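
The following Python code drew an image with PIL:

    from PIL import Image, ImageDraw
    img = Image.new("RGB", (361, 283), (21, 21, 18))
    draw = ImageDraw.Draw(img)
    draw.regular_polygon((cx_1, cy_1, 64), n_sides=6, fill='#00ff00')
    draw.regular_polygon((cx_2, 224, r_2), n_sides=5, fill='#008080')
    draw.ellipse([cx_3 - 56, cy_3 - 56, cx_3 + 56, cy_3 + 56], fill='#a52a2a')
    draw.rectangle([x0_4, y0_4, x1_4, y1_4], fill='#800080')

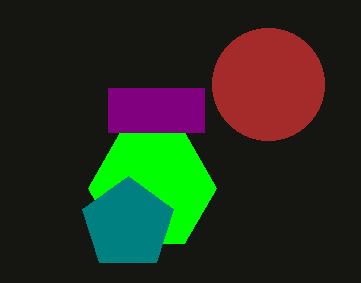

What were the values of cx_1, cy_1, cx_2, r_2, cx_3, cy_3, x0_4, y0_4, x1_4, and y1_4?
cx_1 = 152, cy_1 = 188, cx_2 = 128, r_2 = 48, cx_3 = 268, cy_3 = 84, x0_4 = 108, y0_4 = 88, x1_4 = 204, y1_4 = 132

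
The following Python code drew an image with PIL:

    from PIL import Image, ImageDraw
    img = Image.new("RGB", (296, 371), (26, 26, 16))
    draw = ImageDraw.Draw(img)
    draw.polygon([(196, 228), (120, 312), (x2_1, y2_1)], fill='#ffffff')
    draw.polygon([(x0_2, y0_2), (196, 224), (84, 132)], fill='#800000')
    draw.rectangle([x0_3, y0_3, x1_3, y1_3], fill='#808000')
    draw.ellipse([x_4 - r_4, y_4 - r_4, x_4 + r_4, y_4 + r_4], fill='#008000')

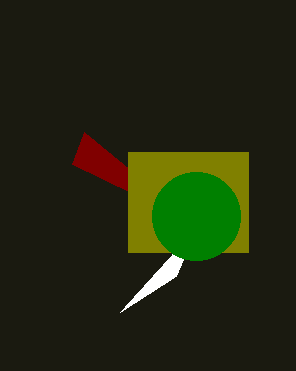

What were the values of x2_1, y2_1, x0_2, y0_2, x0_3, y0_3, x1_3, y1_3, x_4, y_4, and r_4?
x2_1 = 176, y2_1 = 276, x0_2 = 72, y0_2 = 164, x0_3 = 128, y0_3 = 152, x1_3 = 248, y1_3 = 252, x_4 = 196, y_4 = 216, r_4 = 44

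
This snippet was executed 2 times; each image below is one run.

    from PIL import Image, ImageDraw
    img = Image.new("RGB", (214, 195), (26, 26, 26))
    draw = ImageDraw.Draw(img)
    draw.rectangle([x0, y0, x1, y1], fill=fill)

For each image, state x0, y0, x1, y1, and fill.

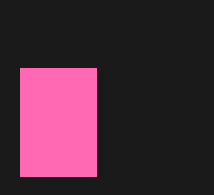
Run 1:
x0 = 20, y0 = 68, x1 = 96, y1 = 176, fill = 'hotpink'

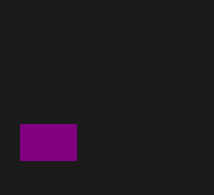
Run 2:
x0 = 20; y0 = 124; x1 = 76; y1 = 160; fill = 'purple'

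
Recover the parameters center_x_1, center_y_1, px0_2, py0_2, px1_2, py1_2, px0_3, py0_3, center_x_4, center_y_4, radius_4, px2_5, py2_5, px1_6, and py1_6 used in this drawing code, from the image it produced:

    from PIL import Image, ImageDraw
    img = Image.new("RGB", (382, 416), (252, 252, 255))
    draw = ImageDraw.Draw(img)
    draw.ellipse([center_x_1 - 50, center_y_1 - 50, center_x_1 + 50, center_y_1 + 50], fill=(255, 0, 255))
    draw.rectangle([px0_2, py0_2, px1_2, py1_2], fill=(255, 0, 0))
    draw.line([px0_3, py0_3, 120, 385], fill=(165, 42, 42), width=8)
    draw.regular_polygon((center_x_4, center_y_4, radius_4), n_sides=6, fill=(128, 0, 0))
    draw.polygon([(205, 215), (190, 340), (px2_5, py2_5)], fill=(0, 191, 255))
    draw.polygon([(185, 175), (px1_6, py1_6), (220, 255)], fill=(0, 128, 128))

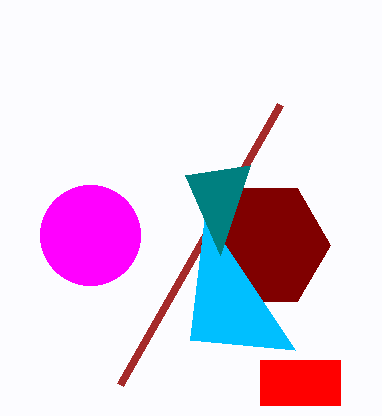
center_x_1 = 90, center_y_1 = 235, px0_2 = 260, py0_2 = 360, px1_2 = 340, py1_2 = 405, px0_3 = 280, py0_3 = 105, center_x_4 = 265, center_y_4 = 245, radius_4 = 65, px2_5 = 295, py2_5 = 350, px1_6 = 250, py1_6 = 165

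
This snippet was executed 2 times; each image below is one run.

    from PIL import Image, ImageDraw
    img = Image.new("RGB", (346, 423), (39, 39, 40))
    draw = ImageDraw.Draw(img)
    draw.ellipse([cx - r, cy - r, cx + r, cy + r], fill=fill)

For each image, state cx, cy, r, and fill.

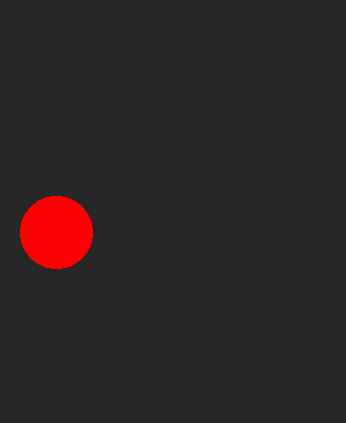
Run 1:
cx = 56; cy = 232; r = 36; fill = 'red'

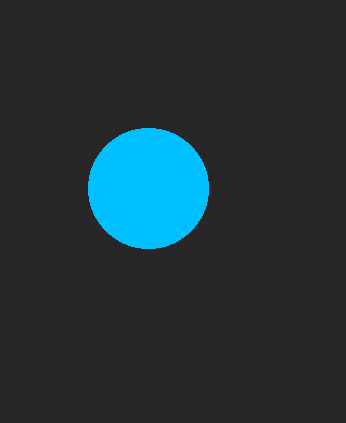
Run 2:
cx = 148, cy = 188, r = 60, fill = 'deepskyblue'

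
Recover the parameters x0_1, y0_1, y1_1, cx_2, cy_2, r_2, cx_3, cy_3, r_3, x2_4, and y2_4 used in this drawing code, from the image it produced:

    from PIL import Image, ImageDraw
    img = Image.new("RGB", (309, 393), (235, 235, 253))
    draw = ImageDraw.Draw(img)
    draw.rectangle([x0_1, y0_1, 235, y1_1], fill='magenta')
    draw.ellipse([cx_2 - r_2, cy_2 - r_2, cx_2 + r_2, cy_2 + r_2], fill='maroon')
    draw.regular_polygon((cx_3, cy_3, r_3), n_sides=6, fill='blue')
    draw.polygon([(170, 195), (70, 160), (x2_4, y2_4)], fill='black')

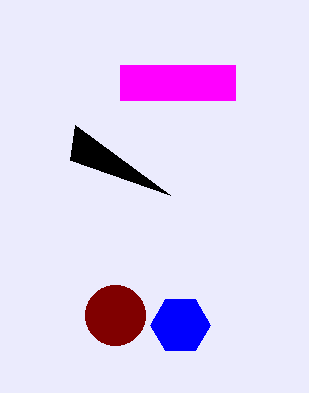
x0_1 = 120
y0_1 = 65
y1_1 = 100
cx_2 = 115
cy_2 = 315
r_2 = 30
cx_3 = 180
cy_3 = 325
r_3 = 30
x2_4 = 75
y2_4 = 125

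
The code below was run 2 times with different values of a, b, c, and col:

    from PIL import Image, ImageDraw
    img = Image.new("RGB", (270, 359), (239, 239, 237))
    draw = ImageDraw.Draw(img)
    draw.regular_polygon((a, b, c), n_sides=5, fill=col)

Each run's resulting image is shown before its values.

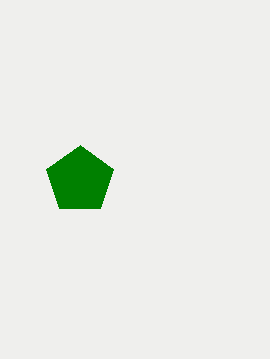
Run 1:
a = 80, b = 180, c = 35, col = 'green'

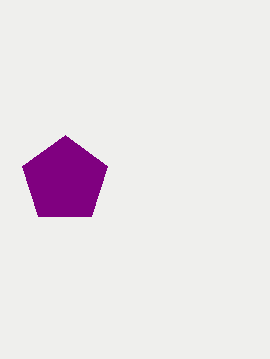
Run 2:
a = 65, b = 180, c = 45, col = 'purple'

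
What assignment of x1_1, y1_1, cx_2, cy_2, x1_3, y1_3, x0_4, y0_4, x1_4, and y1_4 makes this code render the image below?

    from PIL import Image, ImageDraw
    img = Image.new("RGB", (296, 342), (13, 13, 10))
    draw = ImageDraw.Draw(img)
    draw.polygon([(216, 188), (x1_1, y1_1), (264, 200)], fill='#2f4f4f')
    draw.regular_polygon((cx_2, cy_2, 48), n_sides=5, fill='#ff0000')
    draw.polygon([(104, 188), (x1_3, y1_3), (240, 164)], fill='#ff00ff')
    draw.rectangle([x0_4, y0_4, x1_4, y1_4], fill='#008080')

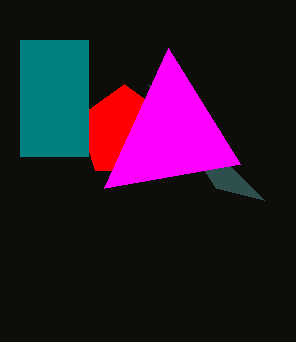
x1_1 = 148, y1_1 = 84, cx_2 = 124, cy_2 = 132, x1_3 = 168, y1_3 = 48, x0_4 = 20, y0_4 = 40, x1_4 = 88, y1_4 = 156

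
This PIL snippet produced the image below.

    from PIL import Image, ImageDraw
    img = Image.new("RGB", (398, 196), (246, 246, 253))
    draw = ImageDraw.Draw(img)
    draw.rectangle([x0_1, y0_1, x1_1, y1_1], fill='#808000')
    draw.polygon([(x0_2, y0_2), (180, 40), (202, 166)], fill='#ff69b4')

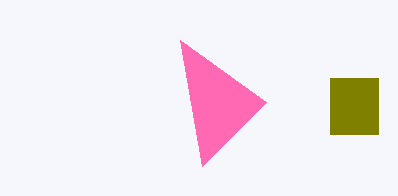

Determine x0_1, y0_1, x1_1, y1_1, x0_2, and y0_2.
x0_1 = 330
y0_1 = 78
x1_1 = 378
y1_1 = 134
x0_2 = 266
y0_2 = 102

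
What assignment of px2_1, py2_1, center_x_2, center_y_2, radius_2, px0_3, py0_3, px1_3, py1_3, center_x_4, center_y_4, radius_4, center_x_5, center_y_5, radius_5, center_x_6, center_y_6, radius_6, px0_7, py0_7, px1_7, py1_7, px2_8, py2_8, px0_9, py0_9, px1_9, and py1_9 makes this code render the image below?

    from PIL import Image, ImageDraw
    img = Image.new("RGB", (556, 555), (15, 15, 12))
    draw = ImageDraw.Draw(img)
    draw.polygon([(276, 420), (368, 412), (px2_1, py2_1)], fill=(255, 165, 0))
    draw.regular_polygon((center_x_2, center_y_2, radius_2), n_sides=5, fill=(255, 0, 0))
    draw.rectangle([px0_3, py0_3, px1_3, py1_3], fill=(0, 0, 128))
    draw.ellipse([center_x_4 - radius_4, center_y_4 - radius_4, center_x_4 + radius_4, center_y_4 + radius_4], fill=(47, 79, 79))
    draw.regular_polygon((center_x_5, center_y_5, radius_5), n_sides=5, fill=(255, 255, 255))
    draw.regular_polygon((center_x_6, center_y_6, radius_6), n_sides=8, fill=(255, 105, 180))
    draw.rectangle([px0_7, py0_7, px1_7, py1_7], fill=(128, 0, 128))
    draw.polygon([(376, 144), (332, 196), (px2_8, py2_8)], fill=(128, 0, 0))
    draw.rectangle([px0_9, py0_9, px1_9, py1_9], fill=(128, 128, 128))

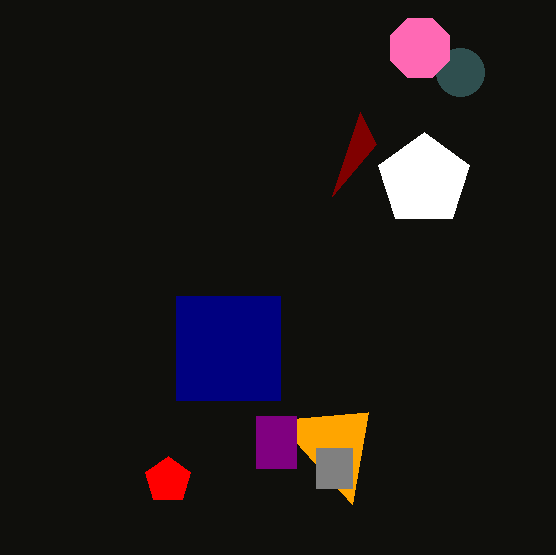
px2_1 = 352
py2_1 = 504
center_x_2 = 168
center_y_2 = 480
radius_2 = 24
px0_3 = 176
py0_3 = 296
px1_3 = 280
py1_3 = 400
center_x_4 = 460
center_y_4 = 72
radius_4 = 24
center_x_5 = 424
center_y_5 = 180
radius_5 = 48
center_x_6 = 420
center_y_6 = 48
radius_6 = 32
px0_7 = 256
py0_7 = 416
px1_7 = 296
py1_7 = 468
px2_8 = 360
py2_8 = 112
px0_9 = 316
py0_9 = 448
px1_9 = 352
py1_9 = 488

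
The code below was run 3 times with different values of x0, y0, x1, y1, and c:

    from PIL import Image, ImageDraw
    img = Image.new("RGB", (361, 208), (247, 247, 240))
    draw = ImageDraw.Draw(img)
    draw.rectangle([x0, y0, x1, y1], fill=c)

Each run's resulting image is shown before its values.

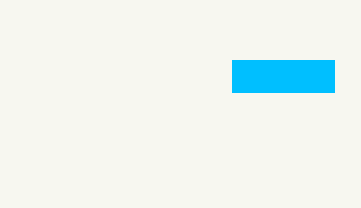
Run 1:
x0 = 232
y0 = 60
x1 = 334
y1 = 92
c = 'deepskyblue'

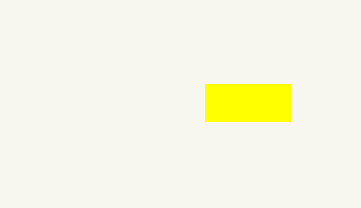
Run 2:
x0 = 205; y0 = 84; x1 = 290; y1 = 121; c = 'yellow'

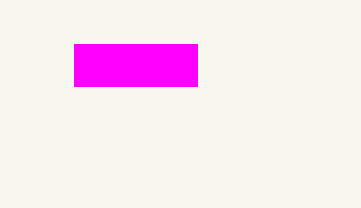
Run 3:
x0 = 74, y0 = 44, x1 = 197, y1 = 86, c = 'magenta'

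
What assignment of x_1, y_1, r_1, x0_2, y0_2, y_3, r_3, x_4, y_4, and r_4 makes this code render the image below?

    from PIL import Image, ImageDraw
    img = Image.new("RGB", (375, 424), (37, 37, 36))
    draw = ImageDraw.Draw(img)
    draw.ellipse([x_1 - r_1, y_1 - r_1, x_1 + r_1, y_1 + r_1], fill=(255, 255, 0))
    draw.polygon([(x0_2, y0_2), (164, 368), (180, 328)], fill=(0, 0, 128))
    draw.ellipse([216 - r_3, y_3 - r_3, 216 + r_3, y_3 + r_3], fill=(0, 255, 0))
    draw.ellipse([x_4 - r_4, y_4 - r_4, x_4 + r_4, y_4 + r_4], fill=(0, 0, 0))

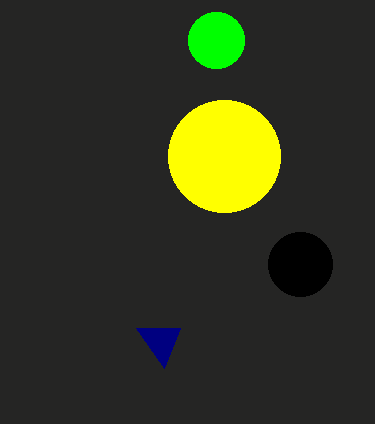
x_1 = 224, y_1 = 156, r_1 = 56, x0_2 = 136, y0_2 = 328, y_3 = 40, r_3 = 28, x_4 = 300, y_4 = 264, r_4 = 32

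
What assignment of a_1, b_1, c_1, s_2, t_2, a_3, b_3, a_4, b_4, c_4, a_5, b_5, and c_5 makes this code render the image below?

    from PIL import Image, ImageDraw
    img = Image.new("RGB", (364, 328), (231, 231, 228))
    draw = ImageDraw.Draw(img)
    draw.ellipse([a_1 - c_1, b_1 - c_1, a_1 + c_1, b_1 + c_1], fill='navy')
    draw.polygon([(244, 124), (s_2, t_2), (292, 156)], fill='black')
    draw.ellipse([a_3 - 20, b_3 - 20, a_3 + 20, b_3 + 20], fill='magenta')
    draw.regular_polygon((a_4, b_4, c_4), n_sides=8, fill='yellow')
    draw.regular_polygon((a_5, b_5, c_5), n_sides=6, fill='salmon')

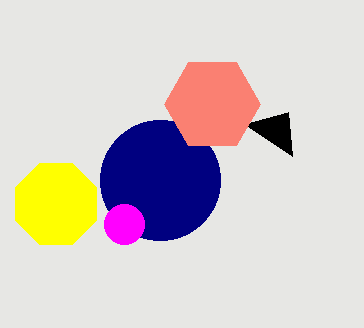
a_1 = 160
b_1 = 180
c_1 = 60
s_2 = 288
t_2 = 112
a_3 = 124
b_3 = 224
a_4 = 56
b_4 = 204
c_4 = 44
a_5 = 212
b_5 = 104
c_5 = 48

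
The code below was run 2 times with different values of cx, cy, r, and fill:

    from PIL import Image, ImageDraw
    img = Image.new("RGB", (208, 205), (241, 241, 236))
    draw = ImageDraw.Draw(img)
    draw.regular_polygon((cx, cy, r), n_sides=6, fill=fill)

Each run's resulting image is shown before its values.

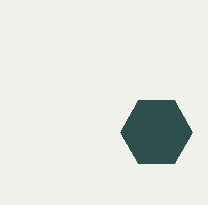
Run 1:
cx = 156
cy = 132
r = 36
fill = 'darkslategray'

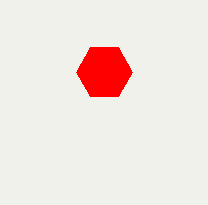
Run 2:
cx = 104, cy = 72, r = 28, fill = 'red'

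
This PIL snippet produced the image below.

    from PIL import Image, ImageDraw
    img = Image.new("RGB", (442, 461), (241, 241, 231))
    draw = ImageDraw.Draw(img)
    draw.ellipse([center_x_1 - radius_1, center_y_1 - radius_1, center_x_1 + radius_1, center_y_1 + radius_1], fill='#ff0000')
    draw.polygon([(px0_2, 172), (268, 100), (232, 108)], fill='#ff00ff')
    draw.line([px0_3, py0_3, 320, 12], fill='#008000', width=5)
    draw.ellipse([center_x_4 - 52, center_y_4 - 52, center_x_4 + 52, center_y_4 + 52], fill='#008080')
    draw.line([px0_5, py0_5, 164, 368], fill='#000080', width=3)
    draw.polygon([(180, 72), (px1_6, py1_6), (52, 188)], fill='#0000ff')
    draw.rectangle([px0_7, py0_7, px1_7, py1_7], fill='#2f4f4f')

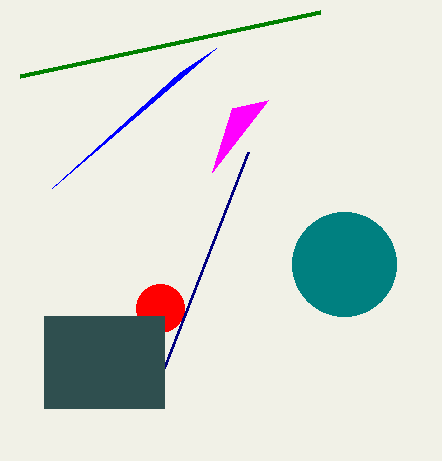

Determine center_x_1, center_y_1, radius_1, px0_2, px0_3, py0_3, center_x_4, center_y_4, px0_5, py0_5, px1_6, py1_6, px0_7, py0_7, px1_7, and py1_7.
center_x_1 = 160; center_y_1 = 308; radius_1 = 24; px0_2 = 212; px0_3 = 20; py0_3 = 76; center_x_4 = 344; center_y_4 = 264; px0_5 = 248; py0_5 = 152; px1_6 = 216; py1_6 = 48; px0_7 = 44; py0_7 = 316; px1_7 = 164; py1_7 = 408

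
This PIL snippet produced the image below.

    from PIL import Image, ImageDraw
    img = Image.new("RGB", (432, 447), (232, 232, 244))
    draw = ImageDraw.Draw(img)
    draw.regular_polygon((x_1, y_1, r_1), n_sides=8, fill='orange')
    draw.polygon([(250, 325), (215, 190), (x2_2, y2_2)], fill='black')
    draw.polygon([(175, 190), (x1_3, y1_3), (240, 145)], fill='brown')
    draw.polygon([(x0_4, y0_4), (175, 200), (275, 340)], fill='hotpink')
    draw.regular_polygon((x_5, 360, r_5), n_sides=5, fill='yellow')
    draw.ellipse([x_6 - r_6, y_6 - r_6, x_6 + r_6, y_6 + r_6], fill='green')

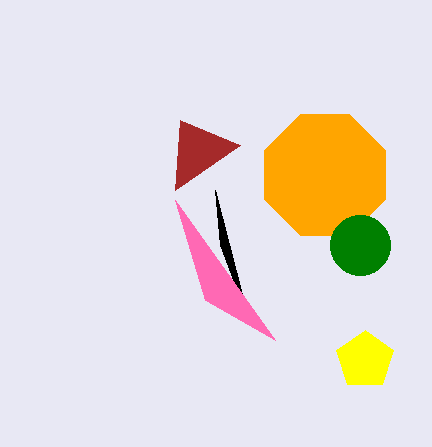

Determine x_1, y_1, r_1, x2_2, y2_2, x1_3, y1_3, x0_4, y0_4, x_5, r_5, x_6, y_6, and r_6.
x_1 = 325, y_1 = 175, r_1 = 65, x2_2 = 220, y2_2 = 245, x1_3 = 180, y1_3 = 120, x0_4 = 205, y0_4 = 300, x_5 = 365, r_5 = 30, x_6 = 360, y_6 = 245, r_6 = 30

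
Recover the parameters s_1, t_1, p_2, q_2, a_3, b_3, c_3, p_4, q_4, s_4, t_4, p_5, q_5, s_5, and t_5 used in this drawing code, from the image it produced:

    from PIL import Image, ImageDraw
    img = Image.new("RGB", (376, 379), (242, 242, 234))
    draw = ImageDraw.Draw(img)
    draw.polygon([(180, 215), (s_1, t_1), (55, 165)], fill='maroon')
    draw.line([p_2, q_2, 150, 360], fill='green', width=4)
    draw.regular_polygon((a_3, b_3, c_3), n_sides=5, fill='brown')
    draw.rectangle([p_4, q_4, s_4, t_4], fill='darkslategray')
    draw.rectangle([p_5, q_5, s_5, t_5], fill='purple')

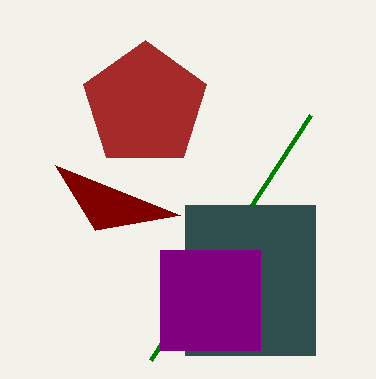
s_1 = 95, t_1 = 230, p_2 = 310, q_2 = 115, a_3 = 145, b_3 = 105, c_3 = 65, p_4 = 185, q_4 = 205, s_4 = 315, t_4 = 355, p_5 = 160, q_5 = 250, s_5 = 260, t_5 = 350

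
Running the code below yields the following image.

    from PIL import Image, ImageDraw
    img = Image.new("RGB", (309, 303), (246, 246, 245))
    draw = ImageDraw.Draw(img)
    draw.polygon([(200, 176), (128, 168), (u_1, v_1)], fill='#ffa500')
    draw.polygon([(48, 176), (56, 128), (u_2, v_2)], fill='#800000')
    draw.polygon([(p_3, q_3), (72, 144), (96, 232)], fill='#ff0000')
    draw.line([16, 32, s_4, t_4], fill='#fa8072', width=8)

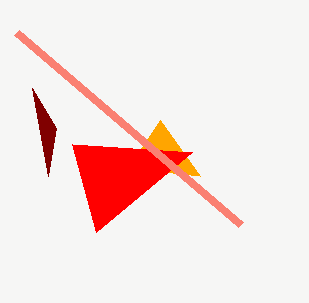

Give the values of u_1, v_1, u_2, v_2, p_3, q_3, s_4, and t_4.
u_1 = 160; v_1 = 120; u_2 = 32; v_2 = 88; p_3 = 192; q_3 = 152; s_4 = 240; t_4 = 224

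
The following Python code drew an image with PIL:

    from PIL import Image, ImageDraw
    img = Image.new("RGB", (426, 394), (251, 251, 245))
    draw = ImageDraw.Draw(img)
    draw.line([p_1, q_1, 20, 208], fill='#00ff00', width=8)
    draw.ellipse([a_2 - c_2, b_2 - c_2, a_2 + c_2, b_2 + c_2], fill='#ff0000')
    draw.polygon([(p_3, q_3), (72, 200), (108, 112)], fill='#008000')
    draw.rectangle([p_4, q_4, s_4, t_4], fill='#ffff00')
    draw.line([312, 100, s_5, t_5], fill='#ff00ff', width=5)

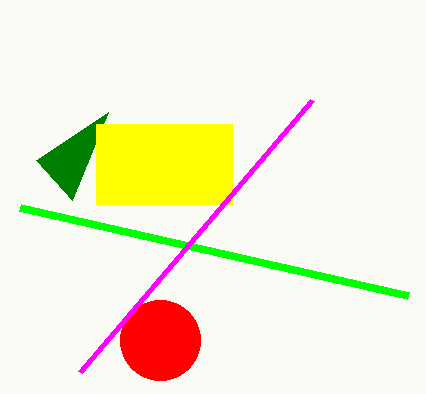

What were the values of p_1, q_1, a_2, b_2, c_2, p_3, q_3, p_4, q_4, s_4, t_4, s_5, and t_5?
p_1 = 408, q_1 = 296, a_2 = 160, b_2 = 340, c_2 = 40, p_3 = 36, q_3 = 160, p_4 = 96, q_4 = 124, s_4 = 232, t_4 = 204, s_5 = 80, t_5 = 372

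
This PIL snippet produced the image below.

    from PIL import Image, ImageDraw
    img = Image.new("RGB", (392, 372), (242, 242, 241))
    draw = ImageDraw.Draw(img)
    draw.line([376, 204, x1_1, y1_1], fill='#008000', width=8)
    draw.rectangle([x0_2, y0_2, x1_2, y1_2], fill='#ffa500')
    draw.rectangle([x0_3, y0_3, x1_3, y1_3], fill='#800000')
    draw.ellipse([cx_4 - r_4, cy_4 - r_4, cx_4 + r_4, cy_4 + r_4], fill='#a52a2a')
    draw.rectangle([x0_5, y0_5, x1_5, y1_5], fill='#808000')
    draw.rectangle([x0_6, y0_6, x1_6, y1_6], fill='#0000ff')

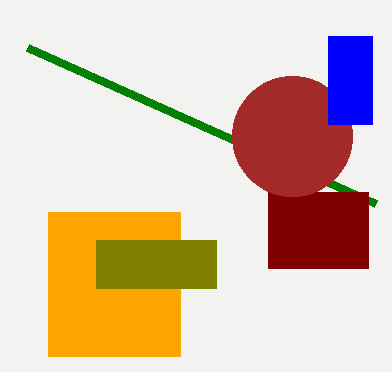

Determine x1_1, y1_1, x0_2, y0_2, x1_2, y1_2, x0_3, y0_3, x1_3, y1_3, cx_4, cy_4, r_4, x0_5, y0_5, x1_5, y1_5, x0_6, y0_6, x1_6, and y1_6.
x1_1 = 28
y1_1 = 48
x0_2 = 48
y0_2 = 212
x1_2 = 180
y1_2 = 356
x0_3 = 268
y0_3 = 192
x1_3 = 368
y1_3 = 268
cx_4 = 292
cy_4 = 136
r_4 = 60
x0_5 = 96
y0_5 = 240
x1_5 = 216
y1_5 = 288
x0_6 = 328
y0_6 = 36
x1_6 = 372
y1_6 = 124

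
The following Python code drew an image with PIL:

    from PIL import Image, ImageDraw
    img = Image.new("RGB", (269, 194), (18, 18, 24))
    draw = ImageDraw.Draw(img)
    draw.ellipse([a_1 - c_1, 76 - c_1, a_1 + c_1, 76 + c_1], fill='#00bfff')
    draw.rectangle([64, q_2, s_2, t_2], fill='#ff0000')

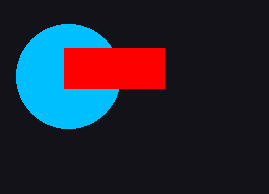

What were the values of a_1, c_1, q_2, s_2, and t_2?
a_1 = 68; c_1 = 52; q_2 = 48; s_2 = 164; t_2 = 88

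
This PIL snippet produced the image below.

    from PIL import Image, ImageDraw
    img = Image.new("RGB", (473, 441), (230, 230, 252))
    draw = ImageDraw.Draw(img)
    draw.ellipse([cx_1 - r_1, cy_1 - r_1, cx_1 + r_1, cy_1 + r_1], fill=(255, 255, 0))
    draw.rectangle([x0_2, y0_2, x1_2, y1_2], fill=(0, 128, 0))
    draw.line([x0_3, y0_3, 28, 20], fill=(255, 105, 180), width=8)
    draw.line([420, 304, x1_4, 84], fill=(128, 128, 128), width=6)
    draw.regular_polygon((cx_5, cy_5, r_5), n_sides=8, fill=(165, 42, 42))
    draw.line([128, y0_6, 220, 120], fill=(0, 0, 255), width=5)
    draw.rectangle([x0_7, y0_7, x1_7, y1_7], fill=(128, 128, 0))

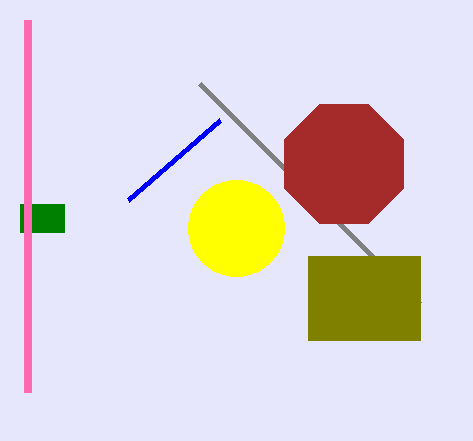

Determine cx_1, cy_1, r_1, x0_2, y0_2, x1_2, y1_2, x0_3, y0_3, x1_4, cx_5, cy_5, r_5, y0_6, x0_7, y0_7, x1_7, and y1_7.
cx_1 = 236
cy_1 = 228
r_1 = 48
x0_2 = 20
y0_2 = 204
x1_2 = 64
y1_2 = 232
x0_3 = 28
y0_3 = 392
x1_4 = 200
cx_5 = 344
cy_5 = 164
r_5 = 64
y0_6 = 200
x0_7 = 308
y0_7 = 256
x1_7 = 420
y1_7 = 340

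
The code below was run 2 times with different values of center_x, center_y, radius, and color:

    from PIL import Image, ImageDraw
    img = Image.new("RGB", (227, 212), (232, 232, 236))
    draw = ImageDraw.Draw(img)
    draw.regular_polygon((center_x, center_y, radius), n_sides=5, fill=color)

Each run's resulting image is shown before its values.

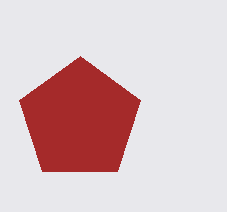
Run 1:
center_x = 80
center_y = 120
radius = 64
color = 'brown'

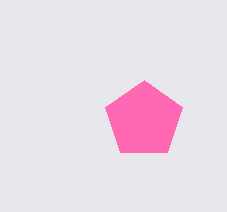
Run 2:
center_x = 144; center_y = 120; radius = 40; color = 'hotpink'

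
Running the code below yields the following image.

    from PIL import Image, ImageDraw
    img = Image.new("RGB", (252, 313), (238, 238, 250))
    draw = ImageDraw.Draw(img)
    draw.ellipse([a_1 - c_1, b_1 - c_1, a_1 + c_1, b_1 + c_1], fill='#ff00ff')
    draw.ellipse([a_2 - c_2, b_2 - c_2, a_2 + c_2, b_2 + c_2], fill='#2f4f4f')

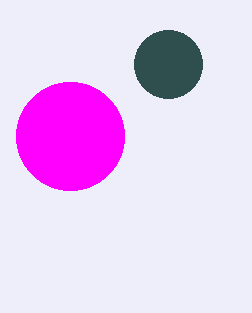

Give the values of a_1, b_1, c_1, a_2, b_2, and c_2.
a_1 = 70
b_1 = 136
c_1 = 54
a_2 = 168
b_2 = 64
c_2 = 34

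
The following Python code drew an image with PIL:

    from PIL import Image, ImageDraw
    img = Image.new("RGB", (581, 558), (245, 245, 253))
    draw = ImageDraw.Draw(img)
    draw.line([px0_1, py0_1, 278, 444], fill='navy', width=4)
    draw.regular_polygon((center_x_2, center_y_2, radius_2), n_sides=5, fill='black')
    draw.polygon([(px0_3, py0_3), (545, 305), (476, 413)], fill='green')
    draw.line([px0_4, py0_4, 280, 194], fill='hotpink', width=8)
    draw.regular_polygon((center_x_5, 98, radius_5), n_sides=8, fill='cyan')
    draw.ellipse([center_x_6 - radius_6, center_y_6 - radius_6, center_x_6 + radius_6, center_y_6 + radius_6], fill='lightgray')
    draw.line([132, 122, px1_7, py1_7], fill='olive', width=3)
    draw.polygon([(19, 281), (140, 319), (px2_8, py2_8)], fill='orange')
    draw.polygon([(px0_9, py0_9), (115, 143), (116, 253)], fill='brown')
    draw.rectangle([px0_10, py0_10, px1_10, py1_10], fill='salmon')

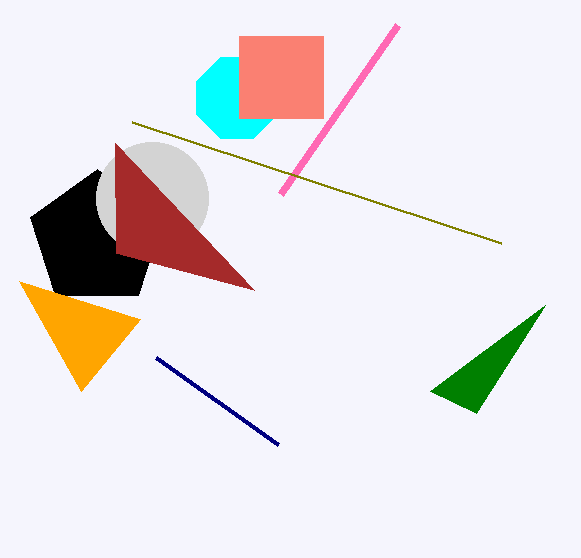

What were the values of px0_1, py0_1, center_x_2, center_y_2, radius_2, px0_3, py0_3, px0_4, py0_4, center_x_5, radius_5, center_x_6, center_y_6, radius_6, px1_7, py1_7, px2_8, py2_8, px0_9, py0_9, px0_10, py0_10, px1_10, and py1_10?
px0_1 = 156
py0_1 = 357
center_x_2 = 97
center_y_2 = 239
radius_2 = 70
px0_3 = 430
py0_3 = 391
px0_4 = 397
py0_4 = 25
center_x_5 = 237
radius_5 = 44
center_x_6 = 152
center_y_6 = 198
radius_6 = 56
px1_7 = 501
py1_7 = 243
px2_8 = 81
py2_8 = 391
px0_9 = 254
py0_9 = 290
px0_10 = 239
py0_10 = 36
px1_10 = 323
py1_10 = 118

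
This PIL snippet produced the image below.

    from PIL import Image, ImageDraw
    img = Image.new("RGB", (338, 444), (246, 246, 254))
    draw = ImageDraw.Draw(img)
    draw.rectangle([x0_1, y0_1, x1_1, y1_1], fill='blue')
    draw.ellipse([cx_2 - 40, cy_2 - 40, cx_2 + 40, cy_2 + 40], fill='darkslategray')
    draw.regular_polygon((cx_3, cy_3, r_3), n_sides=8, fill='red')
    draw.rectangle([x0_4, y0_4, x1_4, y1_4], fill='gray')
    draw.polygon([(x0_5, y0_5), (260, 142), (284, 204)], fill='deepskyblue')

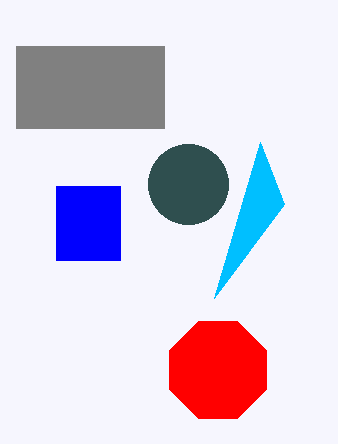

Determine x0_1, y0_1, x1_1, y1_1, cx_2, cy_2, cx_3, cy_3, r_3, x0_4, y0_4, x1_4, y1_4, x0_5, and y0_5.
x0_1 = 56; y0_1 = 186; x1_1 = 120; y1_1 = 260; cx_2 = 188; cy_2 = 184; cx_3 = 218; cy_3 = 370; r_3 = 52; x0_4 = 16; y0_4 = 46; x1_4 = 164; y1_4 = 128; x0_5 = 214; y0_5 = 298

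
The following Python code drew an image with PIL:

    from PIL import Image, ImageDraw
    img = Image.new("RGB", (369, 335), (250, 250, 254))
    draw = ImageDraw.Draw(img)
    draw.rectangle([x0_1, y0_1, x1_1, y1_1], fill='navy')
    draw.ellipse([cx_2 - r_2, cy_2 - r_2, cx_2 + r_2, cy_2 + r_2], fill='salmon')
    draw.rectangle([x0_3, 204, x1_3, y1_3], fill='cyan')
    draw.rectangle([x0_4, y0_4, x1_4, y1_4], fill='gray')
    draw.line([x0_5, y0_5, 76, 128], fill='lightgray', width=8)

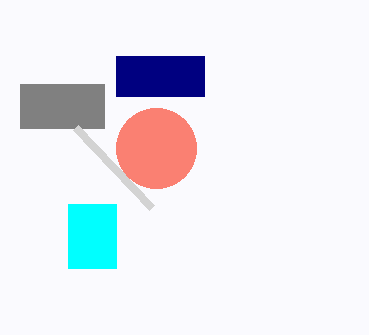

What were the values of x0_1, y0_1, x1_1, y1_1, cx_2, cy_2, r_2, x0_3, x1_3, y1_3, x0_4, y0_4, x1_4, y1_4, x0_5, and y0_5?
x0_1 = 116; y0_1 = 56; x1_1 = 204; y1_1 = 96; cx_2 = 156; cy_2 = 148; r_2 = 40; x0_3 = 68; x1_3 = 116; y1_3 = 268; x0_4 = 20; y0_4 = 84; x1_4 = 104; y1_4 = 128; x0_5 = 152; y0_5 = 208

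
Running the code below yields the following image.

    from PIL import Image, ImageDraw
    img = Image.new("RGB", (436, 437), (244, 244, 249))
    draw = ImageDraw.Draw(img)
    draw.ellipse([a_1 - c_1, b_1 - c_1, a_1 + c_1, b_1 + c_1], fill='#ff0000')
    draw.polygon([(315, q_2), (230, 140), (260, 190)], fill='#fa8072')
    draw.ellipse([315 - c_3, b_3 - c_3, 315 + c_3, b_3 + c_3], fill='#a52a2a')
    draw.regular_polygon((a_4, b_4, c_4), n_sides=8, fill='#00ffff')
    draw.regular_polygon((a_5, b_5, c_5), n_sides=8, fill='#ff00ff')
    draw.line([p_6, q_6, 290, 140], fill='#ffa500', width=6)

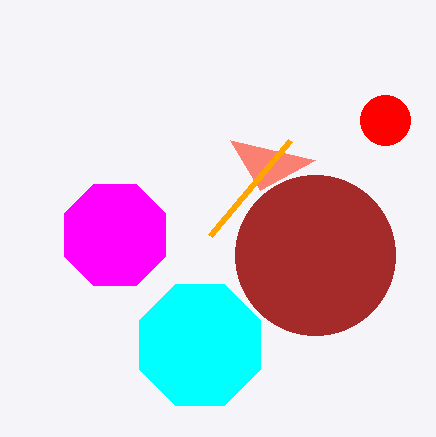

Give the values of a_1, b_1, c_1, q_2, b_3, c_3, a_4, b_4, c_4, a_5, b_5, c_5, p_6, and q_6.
a_1 = 385, b_1 = 120, c_1 = 25, q_2 = 160, b_3 = 255, c_3 = 80, a_4 = 200, b_4 = 345, c_4 = 65, a_5 = 115, b_5 = 235, c_5 = 55, p_6 = 210, q_6 = 235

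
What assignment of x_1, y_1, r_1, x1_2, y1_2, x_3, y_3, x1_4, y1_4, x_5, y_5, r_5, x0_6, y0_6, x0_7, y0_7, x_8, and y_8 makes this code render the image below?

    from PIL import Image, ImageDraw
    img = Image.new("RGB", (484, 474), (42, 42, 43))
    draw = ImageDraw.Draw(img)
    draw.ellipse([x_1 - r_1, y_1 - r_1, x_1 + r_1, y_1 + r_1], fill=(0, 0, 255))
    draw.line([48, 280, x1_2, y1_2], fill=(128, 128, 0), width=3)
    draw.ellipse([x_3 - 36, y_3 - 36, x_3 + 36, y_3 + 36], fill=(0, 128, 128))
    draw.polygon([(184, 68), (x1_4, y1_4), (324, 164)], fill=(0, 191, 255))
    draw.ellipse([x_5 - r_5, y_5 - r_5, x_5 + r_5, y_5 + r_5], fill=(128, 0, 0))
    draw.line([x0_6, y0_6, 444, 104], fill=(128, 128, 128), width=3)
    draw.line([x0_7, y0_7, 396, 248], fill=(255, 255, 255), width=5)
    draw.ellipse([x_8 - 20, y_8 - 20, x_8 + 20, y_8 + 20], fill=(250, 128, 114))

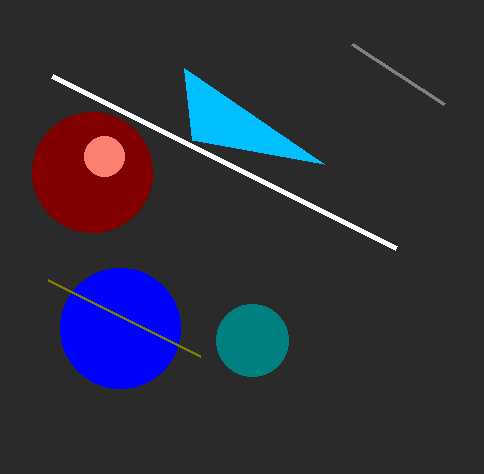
x_1 = 120; y_1 = 328; r_1 = 60; x1_2 = 200; y1_2 = 356; x_3 = 252; y_3 = 340; x1_4 = 192; y1_4 = 140; x_5 = 92; y_5 = 172; r_5 = 60; x0_6 = 352; y0_6 = 44; x0_7 = 52; y0_7 = 76; x_8 = 104; y_8 = 156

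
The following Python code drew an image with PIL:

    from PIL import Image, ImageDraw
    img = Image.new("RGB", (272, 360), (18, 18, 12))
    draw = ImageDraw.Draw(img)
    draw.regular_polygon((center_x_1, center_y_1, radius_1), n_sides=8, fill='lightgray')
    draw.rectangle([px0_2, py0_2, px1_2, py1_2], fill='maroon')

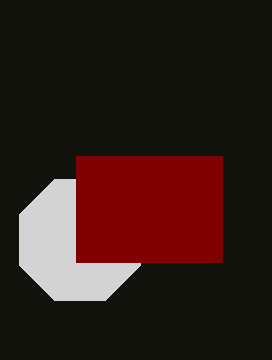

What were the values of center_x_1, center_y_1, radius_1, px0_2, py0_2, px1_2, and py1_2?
center_x_1 = 80
center_y_1 = 240
radius_1 = 66
px0_2 = 76
py0_2 = 156
px1_2 = 222
py1_2 = 262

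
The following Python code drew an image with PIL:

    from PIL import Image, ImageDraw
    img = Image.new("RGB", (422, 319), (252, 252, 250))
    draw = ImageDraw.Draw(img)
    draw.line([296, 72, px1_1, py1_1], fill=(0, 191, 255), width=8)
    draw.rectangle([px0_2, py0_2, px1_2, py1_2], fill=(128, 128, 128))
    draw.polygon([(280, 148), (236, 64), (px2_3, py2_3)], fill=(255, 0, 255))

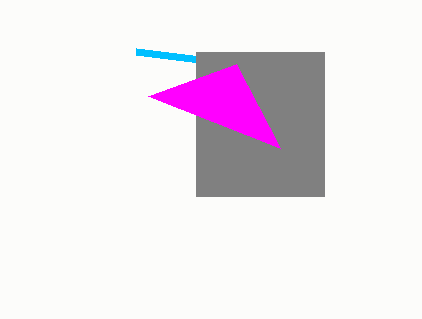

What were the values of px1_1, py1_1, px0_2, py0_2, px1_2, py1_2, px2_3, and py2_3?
px1_1 = 136
py1_1 = 52
px0_2 = 196
py0_2 = 52
px1_2 = 324
py1_2 = 196
px2_3 = 148
py2_3 = 96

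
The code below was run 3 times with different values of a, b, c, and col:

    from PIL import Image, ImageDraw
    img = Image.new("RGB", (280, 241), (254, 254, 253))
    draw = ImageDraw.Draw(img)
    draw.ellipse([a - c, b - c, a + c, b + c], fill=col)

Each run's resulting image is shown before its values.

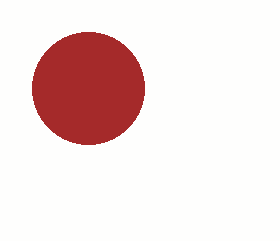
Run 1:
a = 88; b = 88; c = 56; col = 'brown'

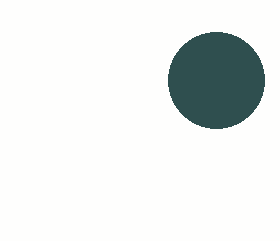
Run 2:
a = 216; b = 80; c = 48; col = 'darkslategray'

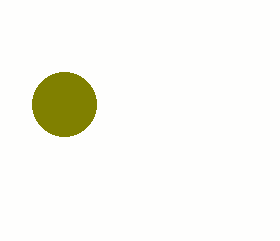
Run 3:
a = 64; b = 104; c = 32; col = 'olive'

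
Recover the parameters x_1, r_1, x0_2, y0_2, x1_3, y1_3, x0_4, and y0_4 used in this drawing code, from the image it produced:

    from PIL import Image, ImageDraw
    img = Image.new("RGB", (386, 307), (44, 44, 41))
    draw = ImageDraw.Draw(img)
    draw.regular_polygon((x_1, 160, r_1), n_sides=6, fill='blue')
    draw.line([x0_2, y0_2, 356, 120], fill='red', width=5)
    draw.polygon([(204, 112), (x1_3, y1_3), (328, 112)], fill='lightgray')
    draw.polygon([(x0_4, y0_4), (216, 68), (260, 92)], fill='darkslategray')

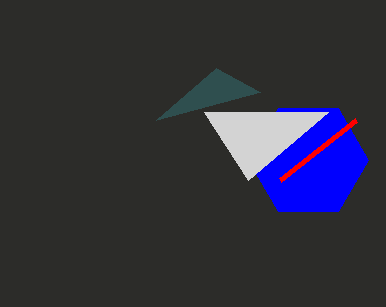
x_1 = 308; r_1 = 60; x0_2 = 280; y0_2 = 180; x1_3 = 248; y1_3 = 180; x0_4 = 156; y0_4 = 120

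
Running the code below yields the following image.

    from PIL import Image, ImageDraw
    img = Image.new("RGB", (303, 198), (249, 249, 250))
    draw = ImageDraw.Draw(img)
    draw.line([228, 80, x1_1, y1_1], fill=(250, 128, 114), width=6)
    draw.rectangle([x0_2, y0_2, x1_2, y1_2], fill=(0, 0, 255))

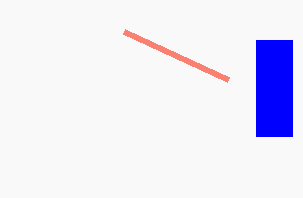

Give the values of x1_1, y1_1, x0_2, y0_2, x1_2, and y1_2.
x1_1 = 124; y1_1 = 32; x0_2 = 256; y0_2 = 40; x1_2 = 292; y1_2 = 136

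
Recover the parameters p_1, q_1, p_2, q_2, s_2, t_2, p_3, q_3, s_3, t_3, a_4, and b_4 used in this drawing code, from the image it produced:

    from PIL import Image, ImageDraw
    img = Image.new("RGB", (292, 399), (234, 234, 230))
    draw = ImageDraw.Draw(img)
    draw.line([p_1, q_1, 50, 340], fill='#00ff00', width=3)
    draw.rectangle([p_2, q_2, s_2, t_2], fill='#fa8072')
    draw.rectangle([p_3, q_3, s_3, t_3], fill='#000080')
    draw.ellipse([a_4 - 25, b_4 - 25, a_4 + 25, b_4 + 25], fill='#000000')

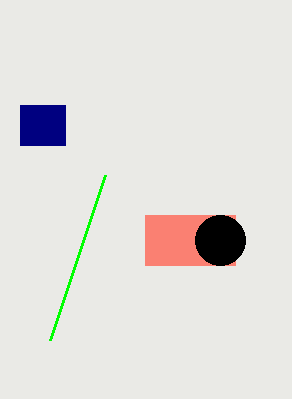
p_1 = 105; q_1 = 175; p_2 = 145; q_2 = 215; s_2 = 235; t_2 = 265; p_3 = 20; q_3 = 105; s_3 = 65; t_3 = 145; a_4 = 220; b_4 = 240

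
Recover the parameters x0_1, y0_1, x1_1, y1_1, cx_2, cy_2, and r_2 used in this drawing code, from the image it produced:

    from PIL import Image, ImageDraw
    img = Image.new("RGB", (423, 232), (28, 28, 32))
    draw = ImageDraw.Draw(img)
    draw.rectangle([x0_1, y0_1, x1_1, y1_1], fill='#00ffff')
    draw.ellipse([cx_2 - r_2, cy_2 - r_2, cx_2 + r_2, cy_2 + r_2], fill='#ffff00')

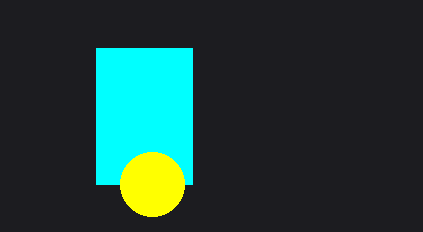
x0_1 = 96; y0_1 = 48; x1_1 = 192; y1_1 = 184; cx_2 = 152; cy_2 = 184; r_2 = 32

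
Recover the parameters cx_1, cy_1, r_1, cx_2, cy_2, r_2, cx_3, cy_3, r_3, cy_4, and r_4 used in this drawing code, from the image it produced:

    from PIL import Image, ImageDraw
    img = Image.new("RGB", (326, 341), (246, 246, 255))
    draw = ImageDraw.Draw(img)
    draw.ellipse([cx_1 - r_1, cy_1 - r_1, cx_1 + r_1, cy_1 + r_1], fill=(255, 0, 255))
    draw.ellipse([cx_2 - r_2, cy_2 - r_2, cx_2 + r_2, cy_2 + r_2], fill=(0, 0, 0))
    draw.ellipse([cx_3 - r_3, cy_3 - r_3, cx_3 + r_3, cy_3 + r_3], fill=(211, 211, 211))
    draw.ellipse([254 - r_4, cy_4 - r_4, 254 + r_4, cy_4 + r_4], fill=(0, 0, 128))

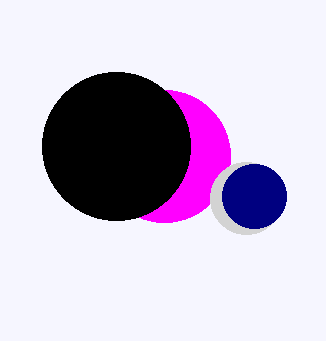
cx_1 = 164; cy_1 = 156; r_1 = 66; cx_2 = 116; cy_2 = 146; r_2 = 74; cx_3 = 246; cy_3 = 198; r_3 = 36; cy_4 = 196; r_4 = 32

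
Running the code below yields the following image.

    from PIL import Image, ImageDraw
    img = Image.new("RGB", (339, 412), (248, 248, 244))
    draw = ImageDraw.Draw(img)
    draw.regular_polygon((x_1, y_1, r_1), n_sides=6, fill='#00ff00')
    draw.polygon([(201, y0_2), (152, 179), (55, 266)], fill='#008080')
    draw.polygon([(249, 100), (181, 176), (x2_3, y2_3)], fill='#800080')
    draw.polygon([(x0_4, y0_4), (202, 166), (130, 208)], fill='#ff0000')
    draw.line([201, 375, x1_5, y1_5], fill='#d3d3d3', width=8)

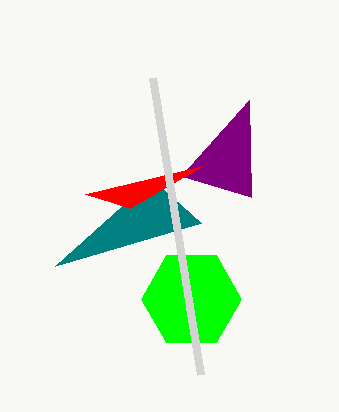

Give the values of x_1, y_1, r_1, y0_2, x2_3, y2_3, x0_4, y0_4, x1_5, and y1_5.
x_1 = 191, y_1 = 299, r_1 = 50, y0_2 = 223, x2_3 = 251, y2_3 = 197, x0_4 = 85, y0_4 = 194, x1_5 = 153, y1_5 = 78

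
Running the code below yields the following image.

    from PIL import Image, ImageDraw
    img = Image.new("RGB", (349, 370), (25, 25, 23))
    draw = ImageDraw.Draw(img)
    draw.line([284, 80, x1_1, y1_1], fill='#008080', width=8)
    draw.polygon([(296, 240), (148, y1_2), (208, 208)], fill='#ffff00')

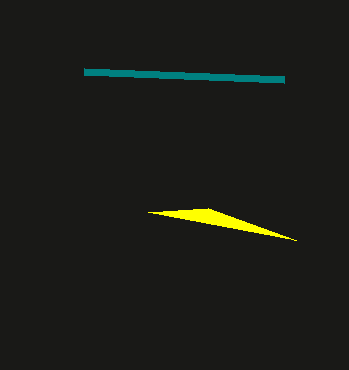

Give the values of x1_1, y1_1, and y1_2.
x1_1 = 84; y1_1 = 72; y1_2 = 212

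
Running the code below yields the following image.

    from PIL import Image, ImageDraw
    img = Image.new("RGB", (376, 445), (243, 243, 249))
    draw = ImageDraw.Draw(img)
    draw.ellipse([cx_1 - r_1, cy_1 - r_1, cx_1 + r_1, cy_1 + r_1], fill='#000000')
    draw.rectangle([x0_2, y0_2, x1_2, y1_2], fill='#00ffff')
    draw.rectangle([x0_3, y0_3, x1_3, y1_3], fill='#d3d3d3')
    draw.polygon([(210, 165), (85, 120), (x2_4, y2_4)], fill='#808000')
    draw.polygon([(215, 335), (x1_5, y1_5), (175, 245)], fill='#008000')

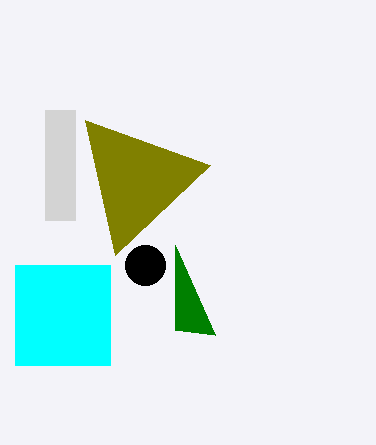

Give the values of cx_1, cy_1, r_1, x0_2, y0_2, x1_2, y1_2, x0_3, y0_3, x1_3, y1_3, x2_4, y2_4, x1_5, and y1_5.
cx_1 = 145; cy_1 = 265; r_1 = 20; x0_2 = 15; y0_2 = 265; x1_2 = 110; y1_2 = 365; x0_3 = 45; y0_3 = 110; x1_3 = 75; y1_3 = 220; x2_4 = 115; y2_4 = 255; x1_5 = 175; y1_5 = 330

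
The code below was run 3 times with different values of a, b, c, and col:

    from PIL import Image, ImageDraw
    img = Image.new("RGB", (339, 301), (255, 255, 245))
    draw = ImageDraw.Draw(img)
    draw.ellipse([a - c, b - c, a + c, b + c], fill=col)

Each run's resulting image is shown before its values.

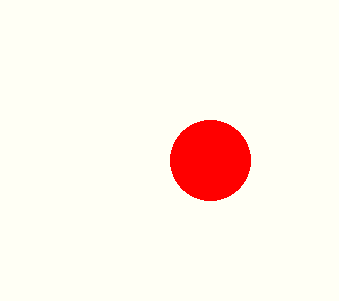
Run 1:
a = 210, b = 160, c = 40, col = 'red'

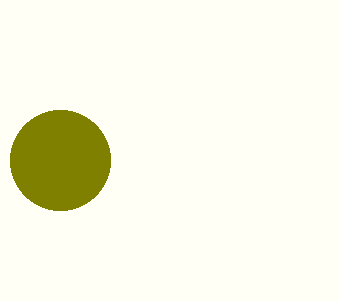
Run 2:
a = 60, b = 160, c = 50, col = 'olive'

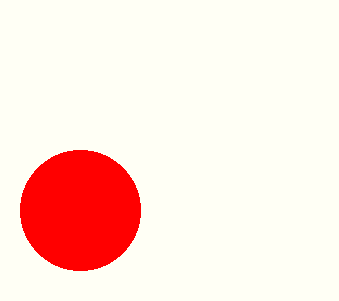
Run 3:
a = 80, b = 210, c = 60, col = 'red'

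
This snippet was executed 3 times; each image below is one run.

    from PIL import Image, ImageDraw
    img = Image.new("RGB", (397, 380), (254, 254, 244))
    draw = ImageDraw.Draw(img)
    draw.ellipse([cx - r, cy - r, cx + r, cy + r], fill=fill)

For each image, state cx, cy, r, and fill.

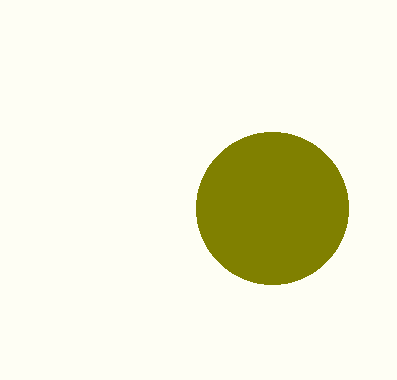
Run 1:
cx = 272, cy = 208, r = 76, fill = 'olive'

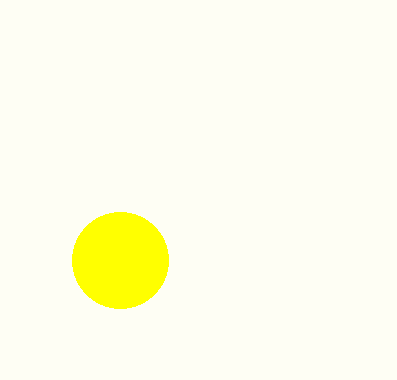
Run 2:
cx = 120, cy = 260, r = 48, fill = 'yellow'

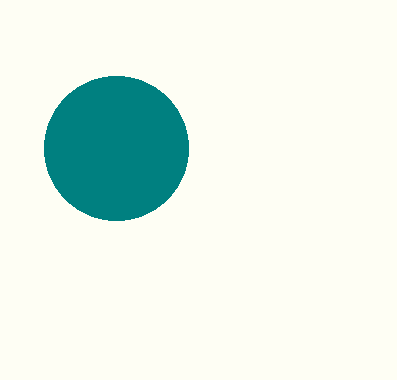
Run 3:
cx = 116
cy = 148
r = 72
fill = 'teal'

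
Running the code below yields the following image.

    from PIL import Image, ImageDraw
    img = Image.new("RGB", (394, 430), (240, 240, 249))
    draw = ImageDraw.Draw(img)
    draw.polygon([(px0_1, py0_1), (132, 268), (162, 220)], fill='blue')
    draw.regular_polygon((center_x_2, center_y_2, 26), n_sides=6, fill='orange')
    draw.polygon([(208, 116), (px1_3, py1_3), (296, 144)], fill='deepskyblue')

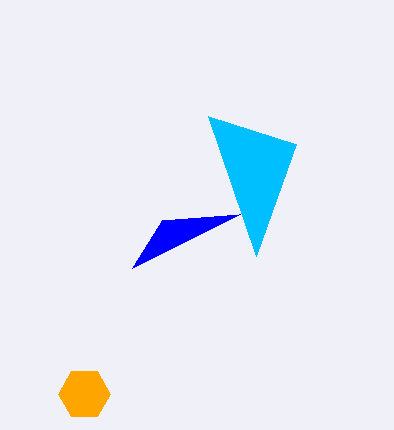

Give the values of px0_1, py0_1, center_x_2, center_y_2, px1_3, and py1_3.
px0_1 = 240, py0_1 = 214, center_x_2 = 84, center_y_2 = 394, px1_3 = 256, py1_3 = 256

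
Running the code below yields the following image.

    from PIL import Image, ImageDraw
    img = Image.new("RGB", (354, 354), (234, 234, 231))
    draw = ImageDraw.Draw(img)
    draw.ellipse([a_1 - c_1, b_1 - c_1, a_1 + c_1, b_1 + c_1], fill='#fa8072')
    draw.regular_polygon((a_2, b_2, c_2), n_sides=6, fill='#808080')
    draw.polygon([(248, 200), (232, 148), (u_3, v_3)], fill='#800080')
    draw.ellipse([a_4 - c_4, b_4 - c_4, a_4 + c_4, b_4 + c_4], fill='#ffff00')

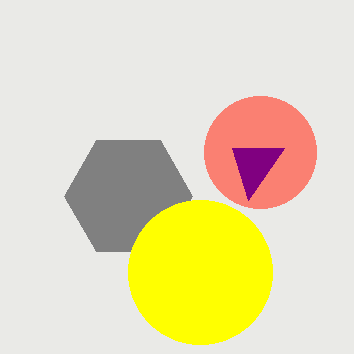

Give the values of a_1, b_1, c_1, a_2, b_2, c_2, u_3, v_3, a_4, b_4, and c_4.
a_1 = 260; b_1 = 152; c_1 = 56; a_2 = 128; b_2 = 196; c_2 = 64; u_3 = 284; v_3 = 148; a_4 = 200; b_4 = 272; c_4 = 72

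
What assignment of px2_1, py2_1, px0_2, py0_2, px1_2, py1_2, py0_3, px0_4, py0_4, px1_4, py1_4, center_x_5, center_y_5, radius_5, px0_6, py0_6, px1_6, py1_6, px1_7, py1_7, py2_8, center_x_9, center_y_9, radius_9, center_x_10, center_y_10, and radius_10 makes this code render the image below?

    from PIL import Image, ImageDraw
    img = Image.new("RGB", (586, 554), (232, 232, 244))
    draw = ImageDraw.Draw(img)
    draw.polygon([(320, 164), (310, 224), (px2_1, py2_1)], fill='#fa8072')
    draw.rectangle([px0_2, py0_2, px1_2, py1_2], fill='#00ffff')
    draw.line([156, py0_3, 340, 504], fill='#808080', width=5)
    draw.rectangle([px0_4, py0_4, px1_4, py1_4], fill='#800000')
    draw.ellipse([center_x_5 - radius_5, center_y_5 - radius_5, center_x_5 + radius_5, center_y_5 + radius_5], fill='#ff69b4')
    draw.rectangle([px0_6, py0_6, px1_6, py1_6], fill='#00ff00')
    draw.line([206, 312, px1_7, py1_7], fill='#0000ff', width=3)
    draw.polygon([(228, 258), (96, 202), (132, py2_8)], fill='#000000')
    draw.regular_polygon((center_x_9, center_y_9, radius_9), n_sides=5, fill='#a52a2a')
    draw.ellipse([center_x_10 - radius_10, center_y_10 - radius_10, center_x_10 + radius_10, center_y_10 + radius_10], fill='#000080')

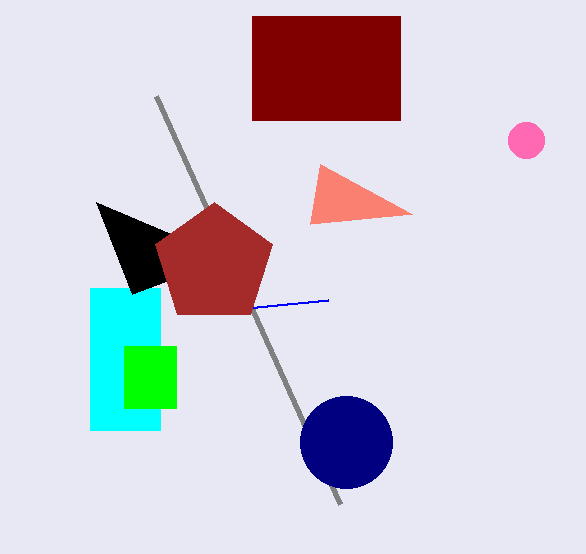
px2_1 = 412; py2_1 = 214; px0_2 = 90; py0_2 = 288; px1_2 = 160; py1_2 = 430; py0_3 = 96; px0_4 = 252; py0_4 = 16; px1_4 = 400; py1_4 = 120; center_x_5 = 526; center_y_5 = 140; radius_5 = 18; px0_6 = 124; py0_6 = 346; px1_6 = 176; py1_6 = 408; px1_7 = 328; py1_7 = 300; py2_8 = 294; center_x_9 = 214; center_y_9 = 264; radius_9 = 62; center_x_10 = 346; center_y_10 = 442; radius_10 = 46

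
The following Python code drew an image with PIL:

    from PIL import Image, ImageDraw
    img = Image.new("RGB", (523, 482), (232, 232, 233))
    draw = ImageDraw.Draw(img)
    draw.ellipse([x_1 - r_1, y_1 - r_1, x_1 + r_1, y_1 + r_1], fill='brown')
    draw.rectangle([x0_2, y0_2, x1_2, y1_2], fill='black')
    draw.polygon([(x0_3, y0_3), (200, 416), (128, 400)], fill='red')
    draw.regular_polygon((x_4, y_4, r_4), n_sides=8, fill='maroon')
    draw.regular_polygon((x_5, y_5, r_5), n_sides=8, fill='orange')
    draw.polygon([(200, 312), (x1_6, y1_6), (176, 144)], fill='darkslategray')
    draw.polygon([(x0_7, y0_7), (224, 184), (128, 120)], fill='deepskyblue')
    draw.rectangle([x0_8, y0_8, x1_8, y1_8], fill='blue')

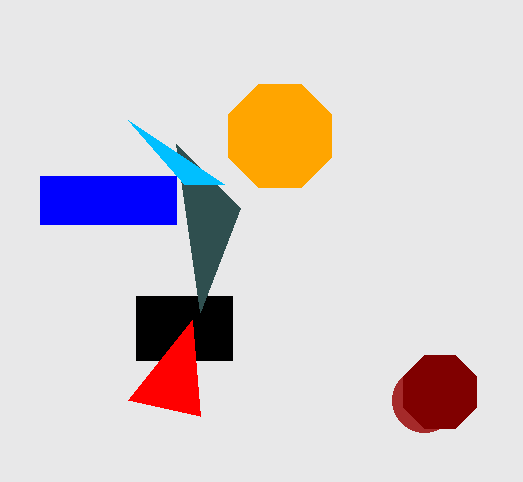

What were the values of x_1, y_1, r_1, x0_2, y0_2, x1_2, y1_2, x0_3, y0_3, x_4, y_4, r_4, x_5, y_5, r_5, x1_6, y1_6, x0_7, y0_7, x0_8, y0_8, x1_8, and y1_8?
x_1 = 424
y_1 = 400
r_1 = 32
x0_2 = 136
y0_2 = 296
x1_2 = 232
y1_2 = 360
x0_3 = 192
y0_3 = 320
x_4 = 440
y_4 = 392
r_4 = 40
x_5 = 280
y_5 = 136
r_5 = 56
x1_6 = 240
y1_6 = 208
x0_7 = 184
y0_7 = 184
x0_8 = 40
y0_8 = 176
x1_8 = 176
y1_8 = 224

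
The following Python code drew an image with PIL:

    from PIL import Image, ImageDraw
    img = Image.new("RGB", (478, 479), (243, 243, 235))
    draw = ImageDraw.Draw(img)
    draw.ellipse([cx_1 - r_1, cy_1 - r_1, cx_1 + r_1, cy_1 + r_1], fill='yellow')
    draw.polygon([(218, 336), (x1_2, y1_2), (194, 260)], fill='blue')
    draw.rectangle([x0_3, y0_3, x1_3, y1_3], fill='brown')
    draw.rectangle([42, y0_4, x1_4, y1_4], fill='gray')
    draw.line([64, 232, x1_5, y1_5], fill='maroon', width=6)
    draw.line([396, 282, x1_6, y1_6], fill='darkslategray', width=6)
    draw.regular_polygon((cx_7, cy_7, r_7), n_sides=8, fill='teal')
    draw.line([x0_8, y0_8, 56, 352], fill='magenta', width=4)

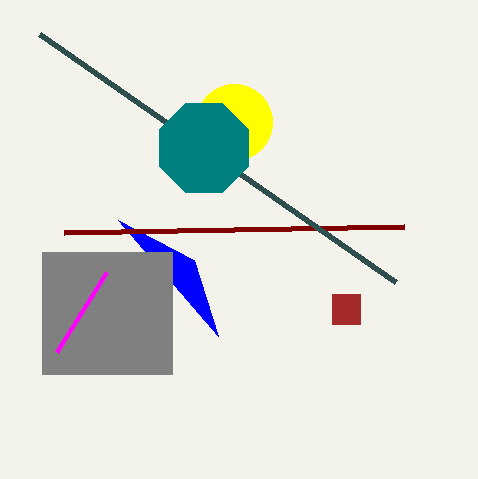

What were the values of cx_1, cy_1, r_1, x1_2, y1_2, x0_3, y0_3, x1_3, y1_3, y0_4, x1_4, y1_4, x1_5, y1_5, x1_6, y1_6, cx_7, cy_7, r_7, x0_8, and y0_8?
cx_1 = 234; cy_1 = 122; r_1 = 38; x1_2 = 118; y1_2 = 220; x0_3 = 332; y0_3 = 294; x1_3 = 360; y1_3 = 324; y0_4 = 252; x1_4 = 172; y1_4 = 374; x1_5 = 404; y1_5 = 226; x1_6 = 40; y1_6 = 34; cx_7 = 204; cy_7 = 148; r_7 = 48; x0_8 = 106; y0_8 = 272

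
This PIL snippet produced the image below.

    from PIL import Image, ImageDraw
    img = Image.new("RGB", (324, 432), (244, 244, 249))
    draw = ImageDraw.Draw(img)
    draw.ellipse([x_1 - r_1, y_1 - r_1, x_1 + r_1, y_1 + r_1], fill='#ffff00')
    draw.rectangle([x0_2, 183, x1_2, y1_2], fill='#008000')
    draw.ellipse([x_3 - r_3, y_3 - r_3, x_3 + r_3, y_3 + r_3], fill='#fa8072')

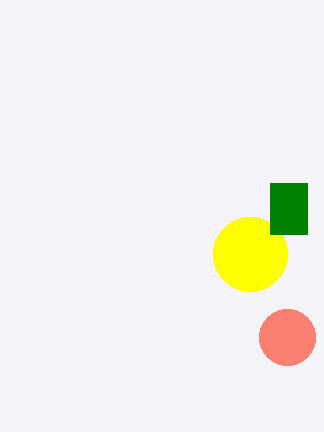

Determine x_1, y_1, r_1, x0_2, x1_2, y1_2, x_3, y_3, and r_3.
x_1 = 250; y_1 = 254; r_1 = 37; x0_2 = 270; x1_2 = 307; y1_2 = 234; x_3 = 287; y_3 = 337; r_3 = 28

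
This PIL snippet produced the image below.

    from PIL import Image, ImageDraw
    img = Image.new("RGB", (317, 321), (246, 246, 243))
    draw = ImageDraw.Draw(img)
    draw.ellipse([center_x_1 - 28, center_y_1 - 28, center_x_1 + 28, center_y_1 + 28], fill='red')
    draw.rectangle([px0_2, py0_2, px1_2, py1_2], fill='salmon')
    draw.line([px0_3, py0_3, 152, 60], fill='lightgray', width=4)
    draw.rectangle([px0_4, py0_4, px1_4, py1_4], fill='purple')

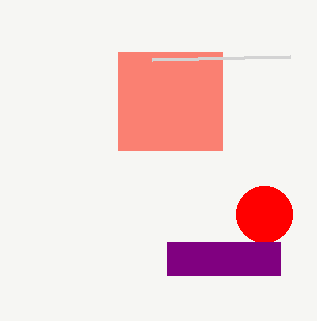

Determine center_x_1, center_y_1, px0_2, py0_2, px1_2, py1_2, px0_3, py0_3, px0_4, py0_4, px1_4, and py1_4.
center_x_1 = 264, center_y_1 = 214, px0_2 = 118, py0_2 = 52, px1_2 = 222, py1_2 = 150, px0_3 = 290, py0_3 = 57, px0_4 = 167, py0_4 = 242, px1_4 = 280, py1_4 = 275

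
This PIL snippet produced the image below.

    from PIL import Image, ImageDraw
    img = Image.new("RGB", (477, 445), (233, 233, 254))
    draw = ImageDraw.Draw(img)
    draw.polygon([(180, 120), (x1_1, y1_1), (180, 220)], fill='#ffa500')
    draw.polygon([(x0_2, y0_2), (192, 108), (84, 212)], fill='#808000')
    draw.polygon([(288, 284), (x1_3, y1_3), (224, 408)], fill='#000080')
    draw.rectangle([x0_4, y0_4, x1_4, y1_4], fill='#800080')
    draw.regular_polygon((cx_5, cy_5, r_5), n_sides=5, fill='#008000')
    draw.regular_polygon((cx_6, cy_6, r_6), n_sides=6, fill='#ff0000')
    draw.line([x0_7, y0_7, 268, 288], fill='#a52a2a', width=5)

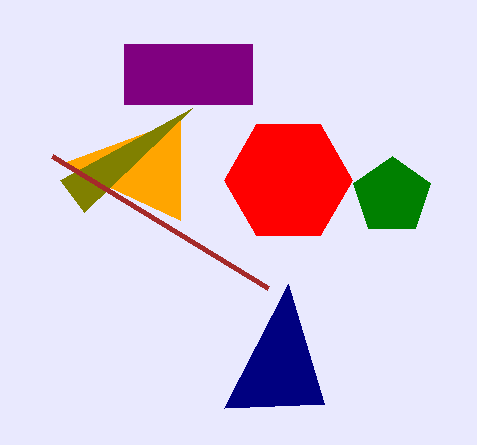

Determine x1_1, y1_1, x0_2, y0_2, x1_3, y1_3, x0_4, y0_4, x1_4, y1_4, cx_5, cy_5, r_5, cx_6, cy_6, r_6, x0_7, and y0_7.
x1_1 = 60
y1_1 = 164
x0_2 = 60
y0_2 = 180
x1_3 = 324
y1_3 = 404
x0_4 = 124
y0_4 = 44
x1_4 = 252
y1_4 = 104
cx_5 = 392
cy_5 = 196
r_5 = 40
cx_6 = 288
cy_6 = 180
r_6 = 64
x0_7 = 52
y0_7 = 156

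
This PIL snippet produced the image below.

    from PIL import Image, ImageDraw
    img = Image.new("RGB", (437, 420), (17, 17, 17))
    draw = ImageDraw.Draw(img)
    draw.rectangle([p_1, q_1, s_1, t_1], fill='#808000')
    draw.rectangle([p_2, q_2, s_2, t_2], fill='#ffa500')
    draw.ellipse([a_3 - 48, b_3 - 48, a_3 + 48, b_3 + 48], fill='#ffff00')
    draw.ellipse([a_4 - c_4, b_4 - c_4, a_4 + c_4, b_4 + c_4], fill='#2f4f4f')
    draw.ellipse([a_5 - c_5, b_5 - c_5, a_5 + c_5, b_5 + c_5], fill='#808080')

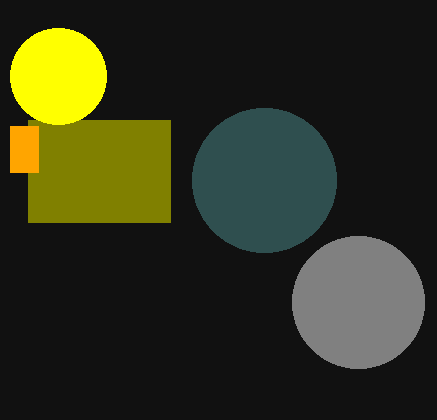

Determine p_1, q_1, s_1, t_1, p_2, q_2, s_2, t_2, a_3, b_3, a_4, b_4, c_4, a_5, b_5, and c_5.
p_1 = 28, q_1 = 120, s_1 = 170, t_1 = 222, p_2 = 10, q_2 = 126, s_2 = 38, t_2 = 172, a_3 = 58, b_3 = 76, a_4 = 264, b_4 = 180, c_4 = 72, a_5 = 358, b_5 = 302, c_5 = 66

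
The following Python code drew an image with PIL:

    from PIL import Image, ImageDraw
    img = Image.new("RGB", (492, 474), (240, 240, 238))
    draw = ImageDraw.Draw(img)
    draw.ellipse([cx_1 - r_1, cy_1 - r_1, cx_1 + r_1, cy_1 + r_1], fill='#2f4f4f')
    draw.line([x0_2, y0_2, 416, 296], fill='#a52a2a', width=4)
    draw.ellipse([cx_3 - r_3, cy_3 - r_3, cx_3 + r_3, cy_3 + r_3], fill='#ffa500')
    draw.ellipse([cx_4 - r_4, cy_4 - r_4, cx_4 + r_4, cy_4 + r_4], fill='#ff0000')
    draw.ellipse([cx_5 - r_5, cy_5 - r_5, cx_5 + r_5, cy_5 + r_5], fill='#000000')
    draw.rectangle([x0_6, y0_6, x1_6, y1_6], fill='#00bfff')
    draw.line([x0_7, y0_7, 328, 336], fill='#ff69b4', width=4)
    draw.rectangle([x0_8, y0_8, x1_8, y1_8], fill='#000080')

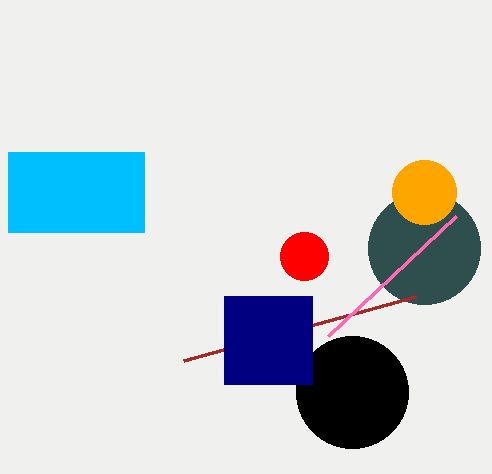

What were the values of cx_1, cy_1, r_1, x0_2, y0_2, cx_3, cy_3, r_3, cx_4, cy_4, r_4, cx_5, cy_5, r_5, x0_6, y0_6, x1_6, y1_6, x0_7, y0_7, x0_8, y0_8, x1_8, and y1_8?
cx_1 = 424
cy_1 = 248
r_1 = 56
x0_2 = 184
y0_2 = 360
cx_3 = 424
cy_3 = 192
r_3 = 32
cx_4 = 304
cy_4 = 256
r_4 = 24
cx_5 = 352
cy_5 = 392
r_5 = 56
x0_6 = 8
y0_6 = 152
x1_6 = 144
y1_6 = 232
x0_7 = 456
y0_7 = 216
x0_8 = 224
y0_8 = 296
x1_8 = 312
y1_8 = 384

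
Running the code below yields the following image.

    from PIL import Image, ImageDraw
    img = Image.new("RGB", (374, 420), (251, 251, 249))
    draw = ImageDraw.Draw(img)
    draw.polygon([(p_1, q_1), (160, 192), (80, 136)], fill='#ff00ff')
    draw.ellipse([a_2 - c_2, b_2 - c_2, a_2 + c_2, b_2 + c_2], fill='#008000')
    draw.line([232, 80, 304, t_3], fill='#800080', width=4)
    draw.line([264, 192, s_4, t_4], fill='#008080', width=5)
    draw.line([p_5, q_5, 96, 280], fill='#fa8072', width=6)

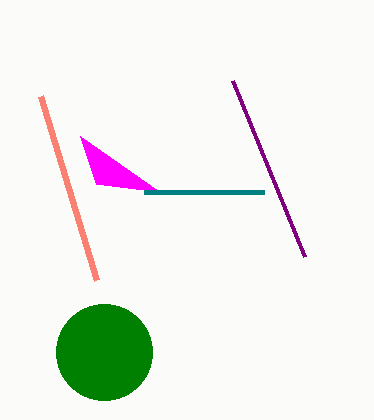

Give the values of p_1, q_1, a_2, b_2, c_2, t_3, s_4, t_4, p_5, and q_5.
p_1 = 96
q_1 = 184
a_2 = 104
b_2 = 352
c_2 = 48
t_3 = 256
s_4 = 144
t_4 = 192
p_5 = 40
q_5 = 96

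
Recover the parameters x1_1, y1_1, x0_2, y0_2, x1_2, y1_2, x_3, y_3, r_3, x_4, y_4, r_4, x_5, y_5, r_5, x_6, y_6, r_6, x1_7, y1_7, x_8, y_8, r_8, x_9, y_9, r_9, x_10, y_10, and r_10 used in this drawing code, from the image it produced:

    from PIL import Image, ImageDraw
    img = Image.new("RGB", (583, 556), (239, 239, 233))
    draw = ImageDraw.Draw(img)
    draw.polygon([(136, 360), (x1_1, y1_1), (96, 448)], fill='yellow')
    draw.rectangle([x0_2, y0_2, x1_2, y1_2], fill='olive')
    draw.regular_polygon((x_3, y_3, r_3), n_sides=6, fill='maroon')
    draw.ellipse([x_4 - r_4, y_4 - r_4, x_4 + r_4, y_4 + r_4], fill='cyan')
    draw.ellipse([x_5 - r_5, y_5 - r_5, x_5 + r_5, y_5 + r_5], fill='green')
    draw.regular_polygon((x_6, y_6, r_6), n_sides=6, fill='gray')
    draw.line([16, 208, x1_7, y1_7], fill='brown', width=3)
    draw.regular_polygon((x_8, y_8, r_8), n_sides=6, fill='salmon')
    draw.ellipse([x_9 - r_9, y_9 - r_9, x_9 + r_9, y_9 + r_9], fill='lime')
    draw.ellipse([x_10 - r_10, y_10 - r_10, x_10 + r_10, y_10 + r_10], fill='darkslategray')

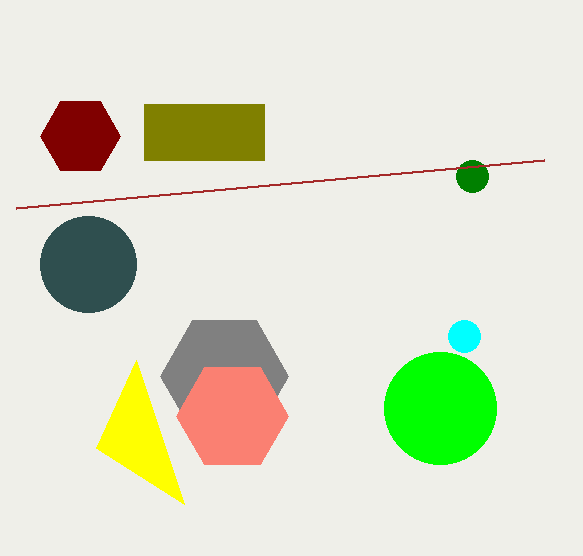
x1_1 = 184, y1_1 = 504, x0_2 = 144, y0_2 = 104, x1_2 = 264, y1_2 = 160, x_3 = 80, y_3 = 136, r_3 = 40, x_4 = 464, y_4 = 336, r_4 = 16, x_5 = 472, y_5 = 176, r_5 = 16, x_6 = 224, y_6 = 376, r_6 = 64, x1_7 = 544, y1_7 = 160, x_8 = 232, y_8 = 416, r_8 = 56, x_9 = 440, y_9 = 408, r_9 = 56, x_10 = 88, y_10 = 264, r_10 = 48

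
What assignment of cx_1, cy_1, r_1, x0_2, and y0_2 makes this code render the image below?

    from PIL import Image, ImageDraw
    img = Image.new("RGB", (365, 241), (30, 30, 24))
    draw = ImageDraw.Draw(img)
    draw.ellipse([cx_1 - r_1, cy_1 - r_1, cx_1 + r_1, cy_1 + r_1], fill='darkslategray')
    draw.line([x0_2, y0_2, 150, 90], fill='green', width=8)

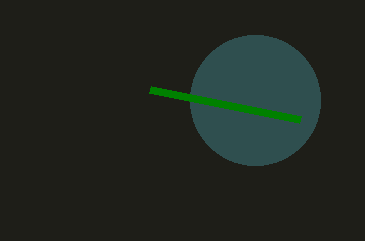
cx_1 = 255, cy_1 = 100, r_1 = 65, x0_2 = 300, y0_2 = 120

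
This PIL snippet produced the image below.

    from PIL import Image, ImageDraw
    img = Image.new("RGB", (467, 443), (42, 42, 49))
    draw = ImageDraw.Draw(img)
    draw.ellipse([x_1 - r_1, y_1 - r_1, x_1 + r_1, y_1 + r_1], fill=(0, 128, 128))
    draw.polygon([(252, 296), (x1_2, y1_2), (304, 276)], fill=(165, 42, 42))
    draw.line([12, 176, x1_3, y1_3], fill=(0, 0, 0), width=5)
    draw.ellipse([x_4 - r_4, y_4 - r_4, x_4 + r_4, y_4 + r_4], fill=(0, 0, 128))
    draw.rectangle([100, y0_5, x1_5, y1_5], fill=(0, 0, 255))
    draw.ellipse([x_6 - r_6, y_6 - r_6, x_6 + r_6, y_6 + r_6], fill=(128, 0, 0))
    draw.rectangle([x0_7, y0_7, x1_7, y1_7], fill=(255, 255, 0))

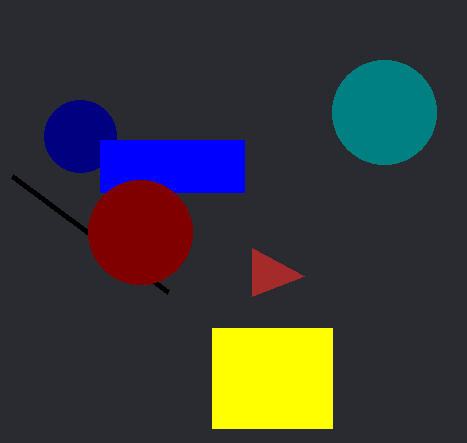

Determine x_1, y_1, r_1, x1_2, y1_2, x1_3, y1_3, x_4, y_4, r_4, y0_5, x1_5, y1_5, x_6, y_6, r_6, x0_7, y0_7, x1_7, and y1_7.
x_1 = 384, y_1 = 112, r_1 = 52, x1_2 = 252, y1_2 = 248, x1_3 = 168, y1_3 = 292, x_4 = 80, y_4 = 136, r_4 = 36, y0_5 = 140, x1_5 = 244, y1_5 = 192, x_6 = 140, y_6 = 232, r_6 = 52, x0_7 = 212, y0_7 = 328, x1_7 = 332, y1_7 = 428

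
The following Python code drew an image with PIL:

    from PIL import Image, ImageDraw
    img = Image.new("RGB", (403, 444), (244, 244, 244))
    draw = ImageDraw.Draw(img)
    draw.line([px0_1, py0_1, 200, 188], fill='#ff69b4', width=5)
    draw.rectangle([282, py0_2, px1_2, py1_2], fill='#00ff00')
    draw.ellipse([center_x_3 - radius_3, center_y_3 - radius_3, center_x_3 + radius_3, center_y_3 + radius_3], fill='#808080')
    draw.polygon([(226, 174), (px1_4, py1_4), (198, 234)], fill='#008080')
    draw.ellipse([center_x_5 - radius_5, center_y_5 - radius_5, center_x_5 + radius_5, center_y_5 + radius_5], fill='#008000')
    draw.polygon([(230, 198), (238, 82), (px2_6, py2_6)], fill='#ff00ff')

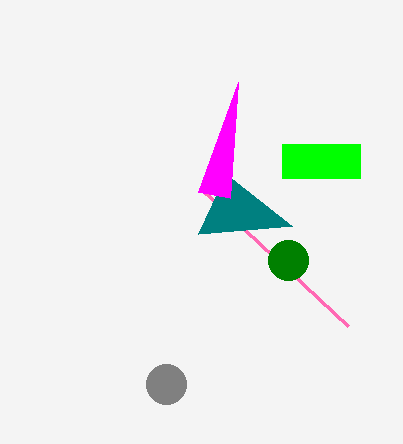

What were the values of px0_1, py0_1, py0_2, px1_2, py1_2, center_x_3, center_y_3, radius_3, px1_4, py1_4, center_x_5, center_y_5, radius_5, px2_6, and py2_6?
px0_1 = 348, py0_1 = 326, py0_2 = 144, px1_2 = 360, py1_2 = 178, center_x_3 = 166, center_y_3 = 384, radius_3 = 20, px1_4 = 292, py1_4 = 226, center_x_5 = 288, center_y_5 = 260, radius_5 = 20, px2_6 = 198, py2_6 = 192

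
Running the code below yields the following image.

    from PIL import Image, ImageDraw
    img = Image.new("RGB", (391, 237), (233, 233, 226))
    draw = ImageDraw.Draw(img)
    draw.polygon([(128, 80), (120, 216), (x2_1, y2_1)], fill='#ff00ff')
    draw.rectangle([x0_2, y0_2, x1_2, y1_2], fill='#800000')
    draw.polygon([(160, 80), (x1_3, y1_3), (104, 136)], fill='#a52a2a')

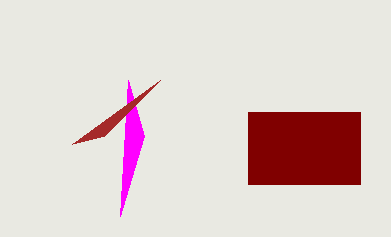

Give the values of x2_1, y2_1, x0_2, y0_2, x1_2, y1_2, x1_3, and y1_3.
x2_1 = 144; y2_1 = 136; x0_2 = 248; y0_2 = 112; x1_2 = 360; y1_2 = 184; x1_3 = 72; y1_3 = 144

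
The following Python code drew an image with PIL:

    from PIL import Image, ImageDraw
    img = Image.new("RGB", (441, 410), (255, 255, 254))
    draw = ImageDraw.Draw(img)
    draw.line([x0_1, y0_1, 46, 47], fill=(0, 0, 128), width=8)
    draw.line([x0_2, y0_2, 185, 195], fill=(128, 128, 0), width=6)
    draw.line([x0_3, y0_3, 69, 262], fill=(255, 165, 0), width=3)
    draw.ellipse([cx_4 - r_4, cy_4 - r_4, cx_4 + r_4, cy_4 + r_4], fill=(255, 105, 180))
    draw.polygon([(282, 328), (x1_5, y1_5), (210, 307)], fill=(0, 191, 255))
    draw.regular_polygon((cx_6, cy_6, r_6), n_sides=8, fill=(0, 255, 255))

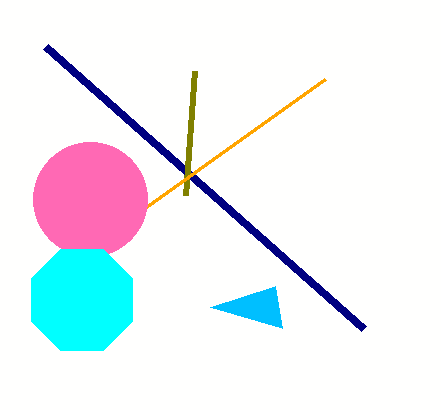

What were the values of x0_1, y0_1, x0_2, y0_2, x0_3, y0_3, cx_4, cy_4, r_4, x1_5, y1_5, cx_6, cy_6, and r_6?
x0_1 = 364
y0_1 = 329
x0_2 = 194
y0_2 = 71
x0_3 = 325
y0_3 = 79
cx_4 = 90
cy_4 = 199
r_4 = 57
x1_5 = 275
y1_5 = 286
cx_6 = 82
cy_6 = 300
r_6 = 55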